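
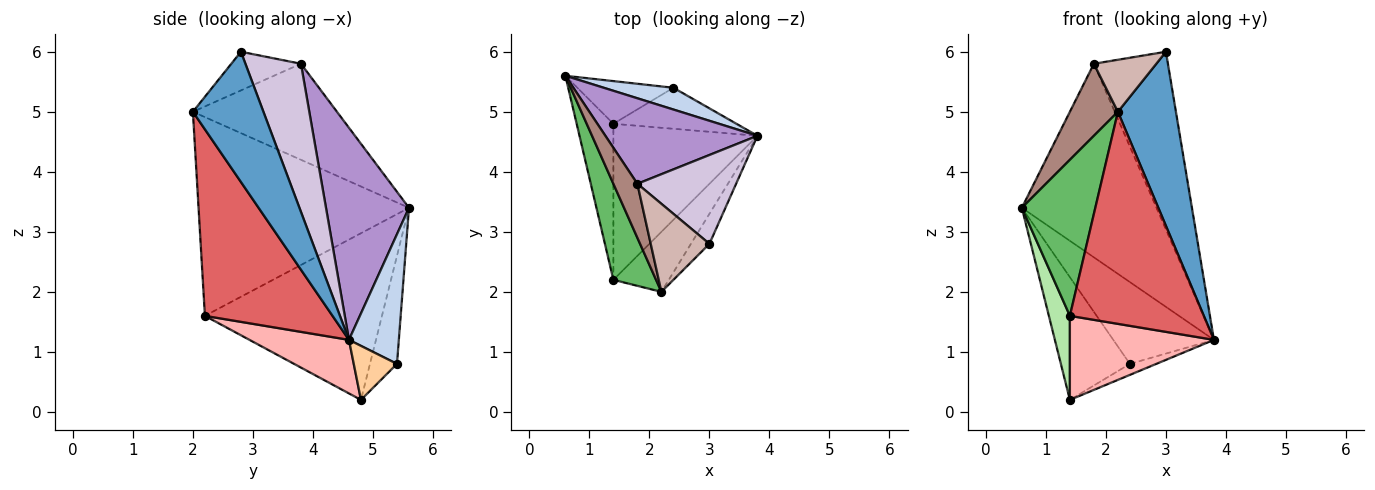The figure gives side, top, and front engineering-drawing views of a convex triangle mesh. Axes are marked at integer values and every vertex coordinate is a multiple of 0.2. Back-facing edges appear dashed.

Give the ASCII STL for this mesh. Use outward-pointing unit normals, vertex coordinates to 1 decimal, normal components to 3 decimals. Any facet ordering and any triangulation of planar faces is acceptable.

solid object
 facet normal 0.768 -0.632 -0.109
  outer loop
   vertex 3.0 2.8 6.0
   vertex 2.2 2.0 5.0
   vertex 3.8 4.6 1.2
  endloop
 endfacet
 facet normal 0.432 0.872 0.232
  outer loop
   vertex 2.4 5.4 0.8
   vertex 0.6 5.6 3.4
   vertex 3.8 4.6 1.2
  endloop
 endfacet
 facet normal -0.347 0.886 -0.308
  outer loop
   vertex 2.4 5.4 0.8
   vertex 1.4 4.8 0.2
   vertex 0.6 5.6 3.4
  endloop
 endfacet
 facet normal 0.390 0.239 -0.889
  outer loop
   vertex 2.4 5.4 0.8
   vertex 3.8 4.6 1.2
   vertex 1.4 4.8 0.2
  endloop
 endfacet
 facet normal -0.925 -0.323 0.199
  outer loop
   vertex 1.4 2.2 1.6
   vertex 2.2 2.0 5.0
   vertex 0.6 5.6 3.4
  endloop
 endfacet
 facet normal -0.970 -0.115 -0.214
  outer loop
   vertex 1.4 2.2 1.6
   vertex 0.6 5.6 3.4
   vertex 1.4 4.8 0.2
  endloop
 endfacet
 facet normal 0.676 -0.709 -0.201
  outer loop
   vertex 1.4 2.2 1.6
   vertex 3.8 4.6 1.2
   vertex 2.2 2.0 5.0
  endloop
 endfacet
 facet normal 0.311 -0.451 -0.837
  outer loop
   vertex 1.4 2.2 1.6
   vertex 1.4 4.8 0.2
   vertex 3.8 4.6 1.2
  endloop
 endfacet
 facet normal 0.491 0.797 0.352
  outer loop
   vertex 1.8 3.8 5.8
   vertex 3.8 4.6 1.2
   vertex 0.6 5.6 3.4
  endloop
 endfacet
 facet normal 0.557 0.743 0.371
  outer loop
   vertex 1.8 3.8 5.8
   vertex 3.0 2.8 6.0
   vertex 3.8 4.6 1.2
  endloop
 endfacet
 facet normal -0.923 -0.308 0.231
  outer loop
   vertex 1.8 3.8 5.8
   vertex 0.6 5.6 3.4
   vertex 2.2 2.0 5.0
  endloop
 endfacet
 facet normal -0.494 -0.442 0.749
  outer loop
   vertex 1.8 3.8 5.8
   vertex 2.2 2.0 5.0
   vertex 3.0 2.8 6.0
  endloop
 endfacet
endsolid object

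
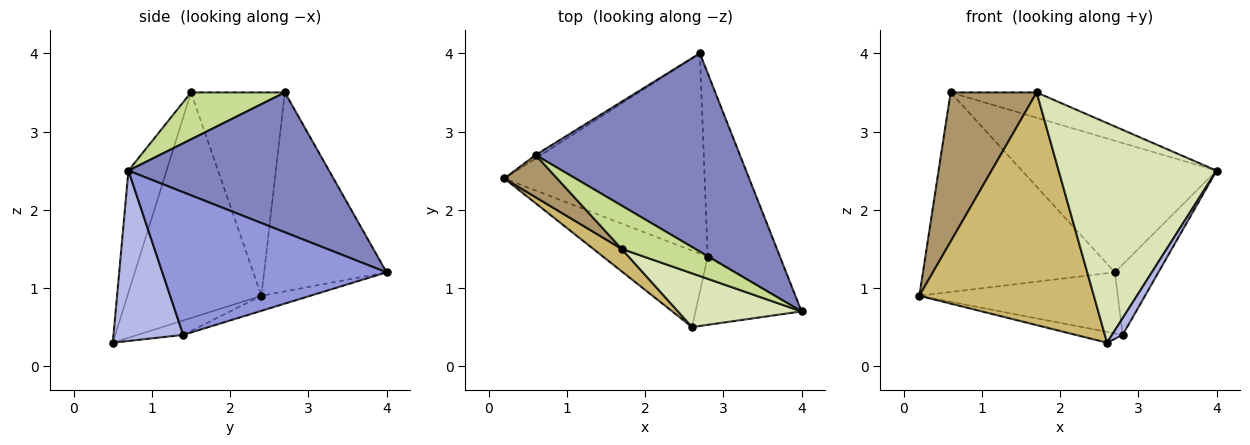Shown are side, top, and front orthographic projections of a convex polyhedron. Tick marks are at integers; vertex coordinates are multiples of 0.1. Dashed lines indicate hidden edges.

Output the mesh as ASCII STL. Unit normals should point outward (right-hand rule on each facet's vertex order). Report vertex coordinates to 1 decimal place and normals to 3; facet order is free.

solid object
 facet normal -0.538 0.843 -0.015
  outer loop
   vertex 0.6 2.7 3.5
   vertex 2.7 4.0 1.2
   vertex 0.2 2.4 0.9
  endloop
 endfacet
 facet normal 0.495 0.480 0.724
  outer loop
   vertex 0.6 2.7 3.5
   vertex 4.0 0.7 2.5
   vertex 2.7 4.0 1.2
  endloop
 endfacet
 facet normal 0.879 0.171 -0.445
  outer loop
   vertex 2.8 1.4 0.4
   vertex 2.7 4.0 1.2
   vertex 4.0 0.7 2.5
  endloop
 endfacet
 facet normal 0.842 -0.129 -0.524
  outer loop
   vertex 2.8 1.4 0.4
   vertex 4.0 0.7 2.5
   vertex 2.6 0.5 0.3
  endloop
 endfacet
 facet normal -0.072 0.291 -0.954
  outer loop
   vertex 2.8 1.4 0.4
   vertex 0.2 2.4 0.9
   vertex 2.7 4.0 1.2
  endloop
 endfacet
 facet normal -0.135 0.139 -0.981
  outer loop
   vertex 2.8 1.4 0.4
   vertex 2.6 0.5 0.3
   vertex 0.2 2.4 0.9
  endloop
 endfacet
 facet normal 0.483 0.442 0.756
  outer loop
   vertex 1.7 1.5 3.5
   vertex 4.0 0.7 2.5
   vertex 0.6 2.7 3.5
  endloop
 endfacet
 facet normal -0.228 -0.946 0.231
  outer loop
   vertex 1.7 1.5 3.5
   vertex 2.6 0.5 0.3
   vertex 4.0 0.7 2.5
  endloop
 endfacet
 facet normal -0.724 -0.664 0.188
  outer loop
   vertex 1.7 1.5 3.5
   vertex 0.6 2.7 3.5
   vertex 0.2 2.4 0.9
  endloop
 endfacet
 facet normal -0.607 -0.791 0.076
  outer loop
   vertex 1.7 1.5 3.5
   vertex 0.2 2.4 0.9
   vertex 2.6 0.5 0.3
  endloop
 endfacet
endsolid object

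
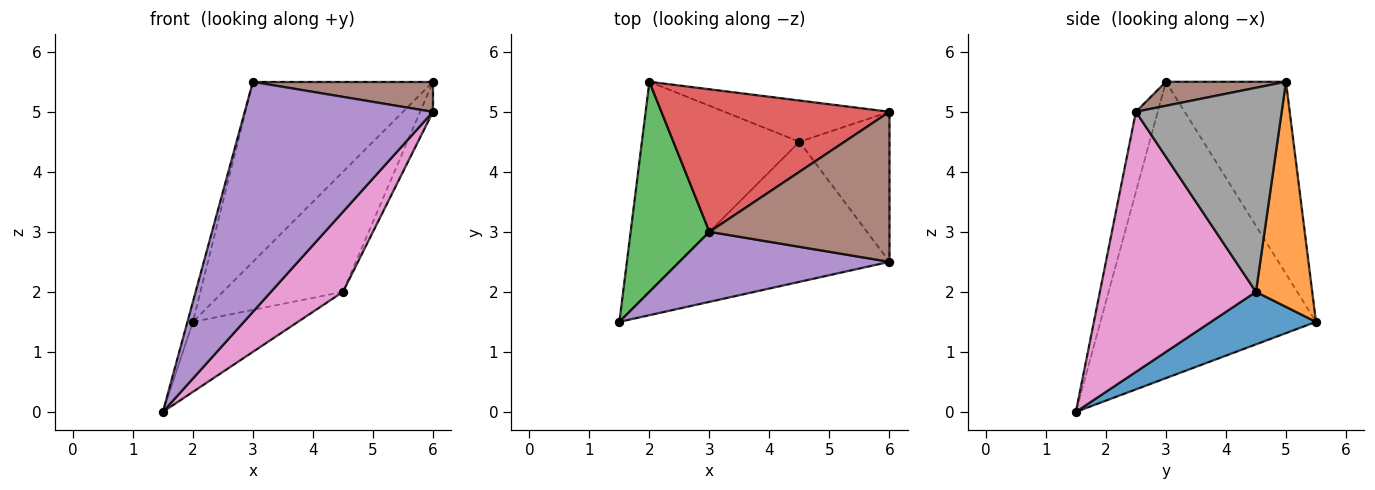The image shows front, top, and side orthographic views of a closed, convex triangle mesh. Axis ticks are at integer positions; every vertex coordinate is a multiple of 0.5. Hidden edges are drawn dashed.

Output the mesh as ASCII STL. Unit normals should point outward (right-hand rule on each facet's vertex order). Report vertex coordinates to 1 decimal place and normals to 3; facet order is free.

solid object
 facet normal 0.302 0.302 -0.905
  outer loop
   vertex 4.5 4.5 2.0
   vertex 1.5 1.5 0.0
   vertex 2.0 5.5 1.5
  endloop
 endfacet
 facet normal 0.405 0.865 -0.297
  outer loop
   vertex 4.5 4.5 2.0
   vertex 2.0 5.5 1.5
   vertex 6.0 5.0 5.5
  endloop
 endfacet
 facet normal -0.966 0.024 0.257
  outer loop
   vertex 3.0 3.0 5.5
   vertex 2.0 5.5 1.5
   vertex 1.5 1.5 0.0
  endloop
 endfacet
 facet normal -0.463 0.695 0.550
  outer loop
   vertex 3.0 3.0 5.5
   vertex 6.0 5.0 5.5
   vertex 2.0 5.5 1.5
  endloop
 endfacet
 facet normal -0.110 -0.951 0.289
  outer loop
   vertex 6.0 2.5 5.0
   vertex 3.0 3.0 5.5
   vertex 1.5 1.5 0.0
  endloop
 endfacet
 facet normal 0.130 -0.194 0.972
  outer loop
   vertex 6.0 2.5 5.0
   vertex 6.0 5.0 5.5
   vertex 3.0 3.0 5.5
  endloop
 endfacet
 facet normal 0.732 -0.338 -0.591
  outer loop
   vertex 6.0 2.5 5.0
   vertex 1.5 1.5 0.0
   vertex 4.5 4.5 2.0
  endloop
 endfacet
 facet normal 0.912 0.080 -0.402
  outer loop
   vertex 6.0 2.5 5.0
   vertex 4.5 4.5 2.0
   vertex 6.0 5.0 5.5
  endloop
 endfacet
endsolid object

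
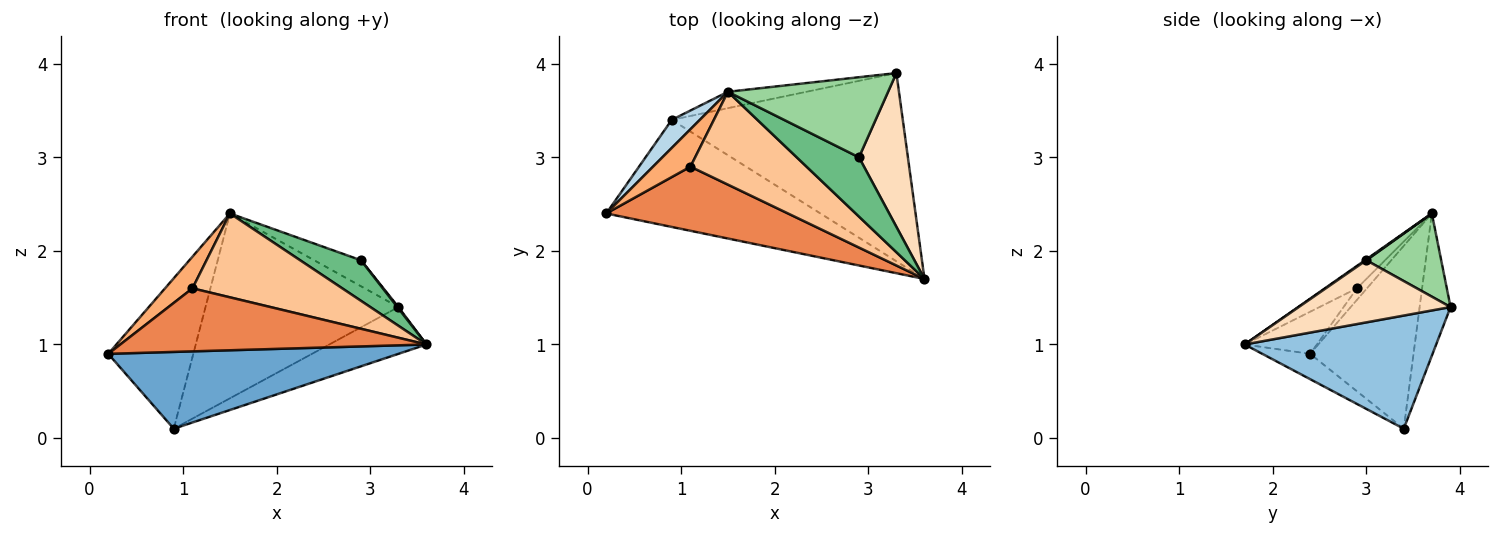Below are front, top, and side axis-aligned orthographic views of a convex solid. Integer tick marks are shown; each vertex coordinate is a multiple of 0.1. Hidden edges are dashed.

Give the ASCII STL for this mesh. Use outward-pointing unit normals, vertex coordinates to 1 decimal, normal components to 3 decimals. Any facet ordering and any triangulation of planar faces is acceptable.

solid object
 facet normal -0.096 -0.580 -0.809
  outer loop
   vertex 0.9 3.4 0.1
   vertex 3.6 1.7 1.0
   vertex 0.2 2.4 0.9
  endloop
 endfacet
 facet normal 0.429 0.218 -0.876
  outer loop
   vertex 0.9 3.4 0.1
   vertex 3.3 3.9 1.4
   vertex 3.6 1.7 1.0
  endloop
 endfacet
 facet normal -0.767 0.631 0.118
  outer loop
   vertex 0.9 3.4 0.1
   vertex 0.2 2.4 0.9
   vertex 1.5 3.7 2.4
  endloop
 endfacet
 facet normal -0.158 0.984 -0.087
  outer loop
   vertex 0.9 3.4 0.1
   vertex 1.5 3.7 2.4
   vertex 3.3 3.9 1.4
  endloop
 endfacet
 facet normal -0.163 -0.692 0.704
  outer loop
   vertex 1.1 2.9 1.6
   vertex 0.2 2.4 0.9
   vertex 3.6 1.7 1.0
  endloop
 endfacet
 facet normal -0.229 -0.629 0.743
  outer loop
   vertex 1.1 2.9 1.6
   vertex 1.5 3.7 2.4
   vertex 0.2 2.4 0.9
  endloop
 endfacet
 facet normal -0.142 -0.663 0.735
  outer loop
   vertex 1.1 2.9 1.6
   vertex 3.6 1.7 1.0
   vertex 1.5 3.7 2.4
  endloop
 endfacet
 facet normal 0.786 -0.005 0.619
  outer loop
   vertex 2.9 3.0 1.9
   vertex 3.6 1.7 1.0
   vertex 3.3 3.9 1.4
  endloop
 endfacet
 facet normal 0.012 -0.565 0.825
  outer loop
   vertex 2.9 3.0 1.9
   vertex 1.5 3.7 2.4
   vertex 3.6 1.7 1.0
  endloop
 endfacet
 facet normal 0.443 0.277 0.853
  outer loop
   vertex 2.9 3.0 1.9
   vertex 3.3 3.9 1.4
   vertex 1.5 3.7 2.4
  endloop
 endfacet
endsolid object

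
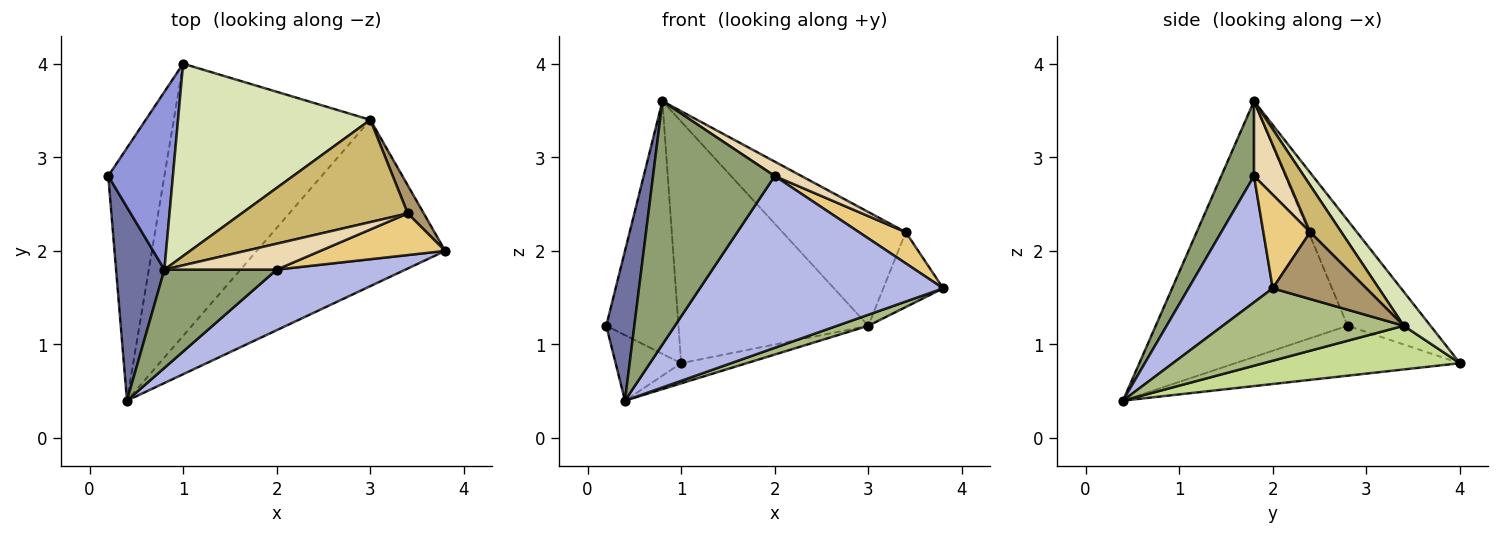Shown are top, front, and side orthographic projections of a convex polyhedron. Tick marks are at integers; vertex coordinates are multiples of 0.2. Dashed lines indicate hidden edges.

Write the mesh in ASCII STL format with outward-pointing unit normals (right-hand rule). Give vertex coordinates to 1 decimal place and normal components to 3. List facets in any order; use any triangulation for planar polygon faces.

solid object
 facet normal -0.973 -0.142 0.184
  outer loop
   vertex 0.8 1.8 3.6
   vertex 0.2 2.8 1.2
   vertex 0.4 0.4 0.4
  endloop
 endfacet
 facet normal -0.652 0.190 -0.734
  outer loop
   vertex 1.0 4.0 0.8
   vertex 0.4 0.4 0.4
   vertex 0.2 2.8 1.2
  endloop
 endfacet
 facet normal -0.685 0.596 0.420
  outer loop
   vertex 1.0 4.0 0.8
   vertex 0.2 2.8 1.2
   vertex 0.8 1.8 3.6
  endloop
 endfacet
 facet normal 0.310 -0.897 0.316
  outer loop
   vertex 2.0 1.8 2.8
   vertex 0.4 0.4 0.4
   vertex 3.8 2.0 1.6
  endloop
 endfacet
 facet normal 0.242 -0.900 0.363
  outer loop
   vertex 2.0 1.8 2.8
   vertex 0.8 1.8 3.6
   vertex 0.4 0.4 0.4
  endloop
 endfacet
 facet normal 0.358 -0.062 -0.932
  outer loop
   vertex 3.0 3.4 1.2
   vertex 3.8 2.0 1.6
   vertex 0.4 0.4 0.4
  endloop
 endfacet
 facet normal 0.216 0.072 -0.974
  outer loop
   vertex 3.0 3.4 1.2
   vertex 0.4 0.4 0.4
   vertex 1.0 4.0 0.8
  endloop
 endfacet
 facet normal 0.110 0.778 0.619
  outer loop
   vertex 3.0 3.4 1.2
   vertex 1.0 4.0 0.8
   vertex 0.8 1.8 3.6
  endloop
 endfacet
 facet normal 0.826 0.528 0.198
  outer loop
   vertex 3.4 2.4 2.2
   vertex 3.8 2.0 1.6
   vertex 3.0 3.4 1.2
  endloop
 endfacet
 facet normal 0.185 0.731 0.657
  outer loop
   vertex 3.4 2.4 2.2
   vertex 3.0 3.4 1.2
   vertex 0.8 1.8 3.6
  endloop
 endfacet
 facet normal 0.514 -0.514 0.686
  outer loop
   vertex 3.4 2.4 2.2
   vertex 2.0 1.8 2.8
   vertex 3.8 2.0 1.6
  endloop
 endfacet
 facet normal 0.504 -0.420 0.755
  outer loop
   vertex 3.4 2.4 2.2
   vertex 0.8 1.8 3.6
   vertex 2.0 1.8 2.8
  endloop
 endfacet
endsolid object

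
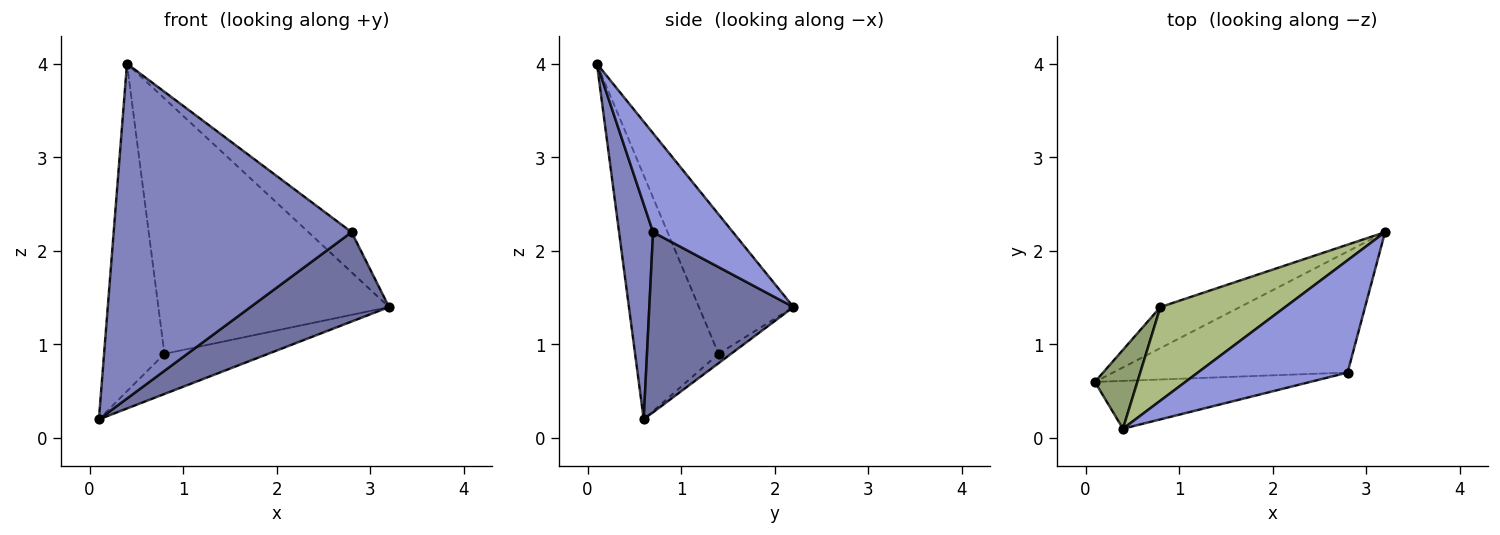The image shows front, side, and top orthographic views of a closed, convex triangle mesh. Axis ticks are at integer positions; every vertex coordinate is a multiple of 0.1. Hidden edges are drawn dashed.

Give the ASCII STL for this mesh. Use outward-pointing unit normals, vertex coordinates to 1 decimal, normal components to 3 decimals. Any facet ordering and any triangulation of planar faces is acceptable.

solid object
 facet normal 0.526 -0.505 -0.684
  outer loop
   vertex 2.8 0.7 2.2
   vertex 0.1 0.6 0.2
   vertex 3.2 2.2 1.4
  endloop
 endfacet
 facet normal 0.140 -0.980 -0.140
  outer loop
   vertex 2.8 0.7 2.2
   vertex 0.4 0.1 4.0
   vertex 0.1 0.6 0.2
  endloop
 endfacet
 facet normal 0.528 0.286 0.800
  outer loop
   vertex 2.8 0.7 2.2
   vertex 3.2 2.2 1.4
   vertex 0.4 0.1 4.0
  endloop
 endfacet
 facet normal -0.084 0.697 -0.712
  outer loop
   vertex 0.8 1.4 0.9
   vertex 3.2 2.2 1.4
   vertex 0.1 0.6 0.2
  endloop
 endfacet
 facet normal -0.803 0.580 0.140
  outer loop
   vertex 0.8 1.4 0.9
   vertex 0.1 0.6 0.2
   vertex 0.4 0.1 4.0
  endloop
 endfacet
 facet normal -0.359 0.876 0.321
  outer loop
   vertex 0.8 1.4 0.9
   vertex 0.4 0.1 4.0
   vertex 3.2 2.2 1.4
  endloop
 endfacet
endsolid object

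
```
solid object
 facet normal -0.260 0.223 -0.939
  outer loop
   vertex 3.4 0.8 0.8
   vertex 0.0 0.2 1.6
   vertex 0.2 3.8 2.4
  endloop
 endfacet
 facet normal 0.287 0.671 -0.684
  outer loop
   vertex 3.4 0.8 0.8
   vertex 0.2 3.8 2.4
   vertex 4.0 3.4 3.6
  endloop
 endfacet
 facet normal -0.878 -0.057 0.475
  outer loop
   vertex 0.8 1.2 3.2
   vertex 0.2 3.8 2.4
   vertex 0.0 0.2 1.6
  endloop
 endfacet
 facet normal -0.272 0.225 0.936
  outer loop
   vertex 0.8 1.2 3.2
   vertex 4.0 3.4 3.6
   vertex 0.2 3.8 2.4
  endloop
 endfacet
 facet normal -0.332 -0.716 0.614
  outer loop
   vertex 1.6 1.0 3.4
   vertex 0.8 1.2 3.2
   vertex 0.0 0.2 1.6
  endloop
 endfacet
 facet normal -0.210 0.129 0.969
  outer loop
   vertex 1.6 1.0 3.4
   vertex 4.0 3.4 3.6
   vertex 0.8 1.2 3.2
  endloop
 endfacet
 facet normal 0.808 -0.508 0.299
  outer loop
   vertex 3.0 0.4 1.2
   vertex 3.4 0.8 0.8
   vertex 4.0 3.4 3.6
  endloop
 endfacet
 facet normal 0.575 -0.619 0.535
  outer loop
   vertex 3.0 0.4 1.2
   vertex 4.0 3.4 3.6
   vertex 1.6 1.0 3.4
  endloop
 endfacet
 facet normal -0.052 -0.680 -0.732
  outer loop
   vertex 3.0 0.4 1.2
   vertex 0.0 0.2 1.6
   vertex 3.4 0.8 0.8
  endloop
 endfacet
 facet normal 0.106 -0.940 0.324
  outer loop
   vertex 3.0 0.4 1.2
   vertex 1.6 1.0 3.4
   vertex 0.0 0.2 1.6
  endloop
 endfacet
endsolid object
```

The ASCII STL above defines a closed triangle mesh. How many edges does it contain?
15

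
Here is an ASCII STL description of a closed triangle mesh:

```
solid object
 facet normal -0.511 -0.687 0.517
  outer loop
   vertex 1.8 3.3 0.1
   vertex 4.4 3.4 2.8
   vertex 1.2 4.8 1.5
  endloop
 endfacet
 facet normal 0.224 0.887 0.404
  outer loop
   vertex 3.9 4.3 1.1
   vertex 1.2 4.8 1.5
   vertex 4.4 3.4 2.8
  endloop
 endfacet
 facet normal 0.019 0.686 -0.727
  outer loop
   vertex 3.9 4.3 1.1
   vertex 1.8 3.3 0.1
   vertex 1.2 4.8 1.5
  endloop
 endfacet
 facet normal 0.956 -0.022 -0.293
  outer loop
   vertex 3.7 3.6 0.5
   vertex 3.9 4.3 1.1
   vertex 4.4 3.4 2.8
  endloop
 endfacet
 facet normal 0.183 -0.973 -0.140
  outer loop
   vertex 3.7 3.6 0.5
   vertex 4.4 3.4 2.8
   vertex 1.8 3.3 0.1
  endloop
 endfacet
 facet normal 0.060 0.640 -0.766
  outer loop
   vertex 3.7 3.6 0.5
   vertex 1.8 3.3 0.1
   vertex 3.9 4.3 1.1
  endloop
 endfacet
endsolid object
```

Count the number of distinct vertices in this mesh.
5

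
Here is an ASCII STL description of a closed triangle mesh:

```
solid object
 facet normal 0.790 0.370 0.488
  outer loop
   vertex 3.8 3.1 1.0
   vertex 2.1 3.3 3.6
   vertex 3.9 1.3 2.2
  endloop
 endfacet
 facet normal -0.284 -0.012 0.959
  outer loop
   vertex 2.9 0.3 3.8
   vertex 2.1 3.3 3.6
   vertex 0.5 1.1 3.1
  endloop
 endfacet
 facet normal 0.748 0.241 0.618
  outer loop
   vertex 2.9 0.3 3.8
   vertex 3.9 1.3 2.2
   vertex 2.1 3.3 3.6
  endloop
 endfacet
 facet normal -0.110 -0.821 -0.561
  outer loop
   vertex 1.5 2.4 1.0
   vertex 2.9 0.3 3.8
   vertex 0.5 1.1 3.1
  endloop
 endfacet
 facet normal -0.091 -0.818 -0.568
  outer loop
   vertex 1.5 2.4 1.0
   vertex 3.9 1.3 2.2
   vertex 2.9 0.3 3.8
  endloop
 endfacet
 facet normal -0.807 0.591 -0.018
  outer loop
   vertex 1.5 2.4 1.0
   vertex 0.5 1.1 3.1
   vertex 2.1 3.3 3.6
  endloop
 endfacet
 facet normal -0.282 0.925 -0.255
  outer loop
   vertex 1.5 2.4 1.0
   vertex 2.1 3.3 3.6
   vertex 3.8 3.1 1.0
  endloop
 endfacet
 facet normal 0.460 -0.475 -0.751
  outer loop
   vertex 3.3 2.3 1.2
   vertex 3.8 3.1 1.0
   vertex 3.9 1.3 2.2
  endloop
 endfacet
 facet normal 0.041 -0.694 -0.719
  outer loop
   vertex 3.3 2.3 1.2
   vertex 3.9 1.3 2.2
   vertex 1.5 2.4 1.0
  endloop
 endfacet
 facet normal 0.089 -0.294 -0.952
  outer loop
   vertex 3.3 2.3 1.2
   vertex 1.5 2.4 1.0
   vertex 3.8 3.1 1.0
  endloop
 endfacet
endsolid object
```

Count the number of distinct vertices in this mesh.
7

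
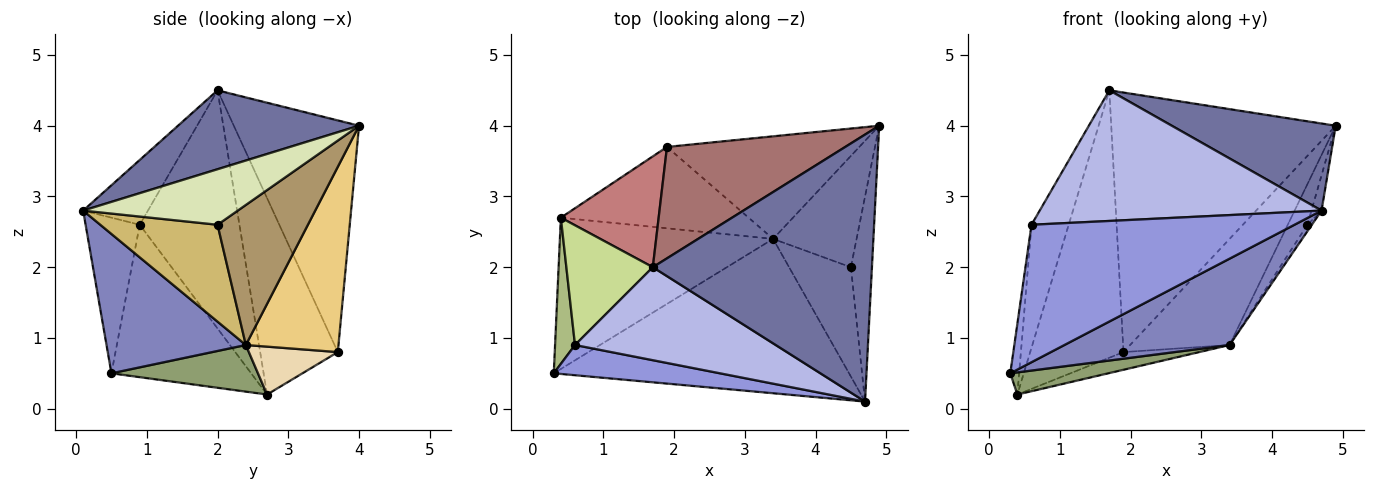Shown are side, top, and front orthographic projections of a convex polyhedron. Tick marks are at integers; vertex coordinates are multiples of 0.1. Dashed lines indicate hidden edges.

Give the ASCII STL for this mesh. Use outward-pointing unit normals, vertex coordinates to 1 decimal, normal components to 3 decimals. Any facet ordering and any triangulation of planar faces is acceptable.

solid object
 facet normal 0.324 -0.293 0.899
  outer loop
   vertex 1.7 2.0 4.5
   vertex 4.7 0.1 2.8
   vertex 4.9 4.0 4.0
  endloop
 endfacet
 facet normal 0.381 -0.451 -0.807
  outer loop
   vertex 3.4 2.4 0.9
   vertex 4.7 0.1 2.8
   vertex 0.3 0.5 0.5
  endloop
 endfacet
 facet normal -0.197 -0.958 0.211
  outer loop
   vertex 0.6 0.9 2.6
   vertex 0.3 0.5 0.5
   vertex 4.7 0.1 2.8
  endloop
 endfacet
 facet normal -0.184 -0.801 0.570
  outer loop
   vertex 0.6 0.9 2.6
   vertex 4.7 0.1 2.8
   vertex 1.7 2.0 4.5
  endloop
 endfacet
 facet normal 0.212 -0.141 -0.967
  outer loop
   vertex 0.4 2.7 0.2
   vertex 3.4 2.4 0.9
   vertex 0.3 0.5 0.5
  endloop
 endfacet
 facet normal -0.990 0.063 0.129
  outer loop
   vertex 0.4 2.7 0.2
   vertex 0.3 0.5 0.5
   vertex 0.6 0.9 2.6
  endloop
 endfacet
 facet normal -0.887 0.331 0.322
  outer loop
   vertex 0.4 2.7 0.2
   vertex 0.6 0.9 2.6
   vertex 1.7 2.0 4.5
  endloop
 endfacet
 facet normal 0.933 0.061 -0.354
  outer loop
   vertex 4.5 2.0 2.6
   vertex 4.9 4.0 4.0
   vertex 4.7 0.1 2.8
  endloop
 endfacet
 facet normal 0.844 0.183 -0.503
  outer loop
   vertex 4.5 2.0 2.6
   vertex 3.4 2.4 0.9
   vertex 4.9 4.0 4.0
  endloop
 endfacet
 facet normal 0.843 0.032 -0.538
  outer loop
   vertex 4.5 2.0 2.6
   vertex 4.7 0.1 2.8
   vertex 3.4 2.4 0.9
  endloop
 endfacet
 facet normal 0.556 0.597 -0.578
  outer loop
   vertex 1.9 3.7 0.8
   vertex 4.9 4.0 4.0
   vertex 3.4 2.4 0.9
  endloop
 endfacet
 facet normal 0.242 0.206 -0.948
  outer loop
   vertex 1.9 3.7 0.8
   vertex 3.4 2.4 0.9
   vertex 0.4 2.7 0.2
  endloop
 endfacet
 facet normal -0.456 0.818 0.351
  outer loop
   vertex 1.9 3.7 0.8
   vertex 1.7 2.0 4.5
   vertex 4.9 4.0 4.0
  endloop
 endfacet
 facet normal -0.610 0.732 0.304
  outer loop
   vertex 1.9 3.7 0.8
   vertex 0.4 2.7 0.2
   vertex 1.7 2.0 4.5
  endloop
 endfacet
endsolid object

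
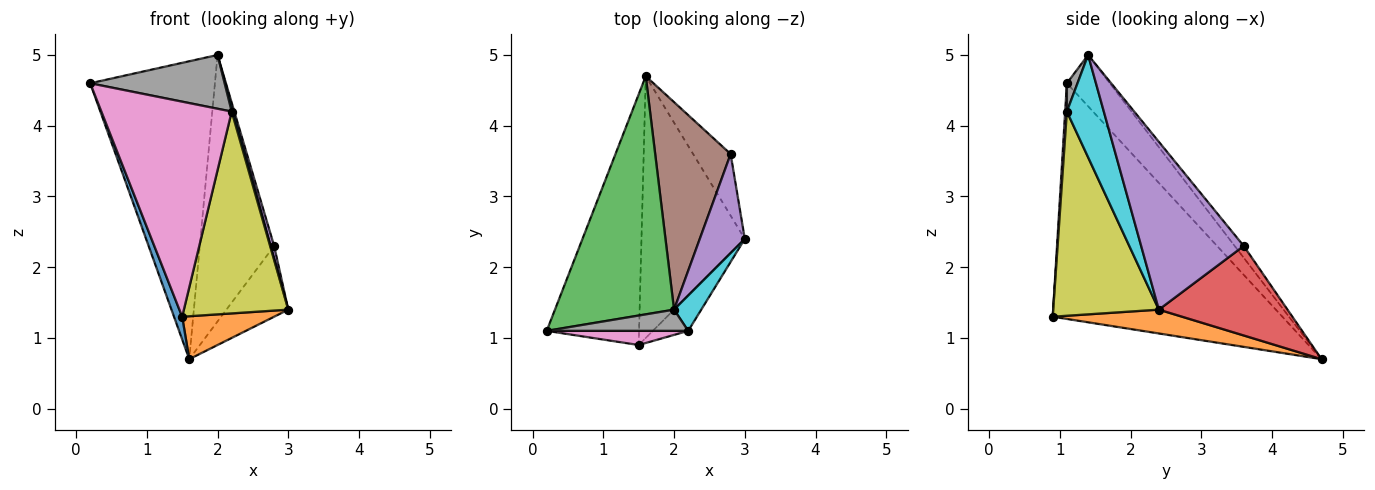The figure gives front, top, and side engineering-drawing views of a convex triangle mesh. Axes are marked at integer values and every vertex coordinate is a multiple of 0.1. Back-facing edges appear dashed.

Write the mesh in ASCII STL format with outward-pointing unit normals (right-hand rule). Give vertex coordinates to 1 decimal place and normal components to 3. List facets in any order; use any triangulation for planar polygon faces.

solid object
 facet normal -0.931 -0.033 -0.365
  outer loop
   vertex 1.5 0.9 1.3
   vertex 0.2 1.1 4.6
   vertex 1.6 4.7 0.7
  endloop
 endfacet
 facet normal 0.222 -0.158 -0.962
  outer loop
   vertex 1.5 0.9 1.3
   vertex 1.6 4.7 0.7
   vertex 3.0 2.4 1.4
  endloop
 endfacet
 facet normal -0.260 0.754 0.603
  outer loop
   vertex 2.0 1.4 5.0
   vertex 1.6 4.7 0.7
   vertex 0.2 1.1 4.6
  endloop
 endfacet
 facet normal 0.843 0.406 -0.353
  outer loop
   vertex 2.8 3.6 2.3
   vertex 3.0 2.4 1.4
   vertex 1.6 4.7 0.7
  endloop
 endfacet
 facet normal 0.965 -0.033 0.259
  outer loop
   vertex 2.8 3.6 2.3
   vertex 2.0 1.4 5.0
   vertex 3.0 2.4 1.4
  endloop
 endfacet
 facet normal -0.096 0.785 0.612
  outer loop
   vertex 2.8 3.6 2.3
   vertex 1.6 4.7 0.7
   vertex 2.0 1.4 5.0
  endloop
 endfacet
 facet normal 0.013 -0.998 0.066
  outer loop
   vertex 2.2 1.1 4.2
   vertex 0.2 1.1 4.6
   vertex 1.5 0.9 1.3
  endloop
 endfacet
 facet normal 0.073 -0.928 0.366
  outer loop
   vertex 2.2 1.1 4.2
   vertex 2.0 1.4 5.0
   vertex 0.2 1.1 4.6
  endloop
 endfacet
 facet normal 0.706 -0.698 -0.122
  outer loop
   vertex 2.2 1.1 4.2
   vertex 1.5 0.9 1.3
   vertex 3.0 2.4 1.4
  endloop
 endfacet
 facet normal 0.966 -0.041 0.257
  outer loop
   vertex 2.2 1.1 4.2
   vertex 3.0 2.4 1.4
   vertex 2.0 1.4 5.0
  endloop
 endfacet
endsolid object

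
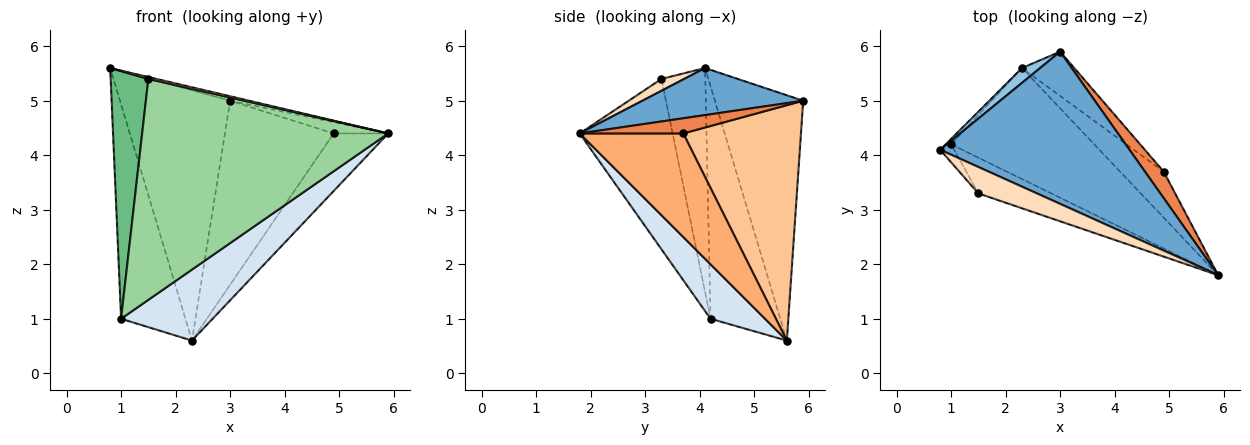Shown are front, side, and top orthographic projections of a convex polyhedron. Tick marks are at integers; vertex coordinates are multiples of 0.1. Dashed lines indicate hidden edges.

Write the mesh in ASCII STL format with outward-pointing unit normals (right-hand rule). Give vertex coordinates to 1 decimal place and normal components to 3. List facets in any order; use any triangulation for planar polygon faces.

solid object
 facet normal 0.241 0.029 0.970
  outer loop
   vertex 3.0 5.9 5.0
   vertex 0.8 4.1 5.6
   vertex 5.9 1.8 4.4
  endloop
 endfacet
 facet normal -0.625 0.779 0.046
  outer loop
   vertex 2.3 5.6 0.6
   vertex 0.8 4.1 5.6
   vertex 3.0 5.9 5.0
  endloop
 endfacet
 facet normal -0.735 0.678 -0.017
  outer loop
   vertex 1.0 4.2 1.0
   vertex 0.8 4.1 5.6
   vertex 2.3 5.6 0.6
  endloop
 endfacet
 facet normal 0.305 -0.513 -0.802
  outer loop
   vertex 1.0 4.2 1.0
   vertex 2.3 5.6 0.6
   vertex 5.9 1.8 4.4
  endloop
 endfacet
 facet normal 0.597 0.314 0.738
  outer loop
   vertex 4.9 3.7 4.4
   vertex 3.0 5.9 5.0
   vertex 5.9 1.8 4.4
  endloop
 endfacet
 facet normal 0.829 0.436 -0.349
  outer loop
   vertex 4.9 3.7 4.4
   vertex 5.9 1.8 4.4
   vertex 2.3 5.6 0.6
  endloop
 endfacet
 facet normal 0.725 0.670 -0.161
  outer loop
   vertex 4.9 3.7 4.4
   vertex 2.3 5.6 0.6
   vertex 3.0 5.9 5.0
  endloop
 endfacet
 facet normal 0.198 -0.071 0.978
  outer loop
   vertex 1.5 3.3 5.4
   vertex 5.9 1.8 4.4
   vertex 0.8 4.1 5.6
  endloop
 endfacet
 facet normal -0.758 -0.651 -0.047
  outer loop
   vertex 1.5 3.3 5.4
   vertex 0.8 4.1 5.6
   vertex 1.0 4.2 1.0
  endloop
 endfacet
 facet normal -0.349 -0.925 -0.150
  outer loop
   vertex 1.5 3.3 5.4
   vertex 1.0 4.2 1.0
   vertex 5.9 1.8 4.4
  endloop
 endfacet
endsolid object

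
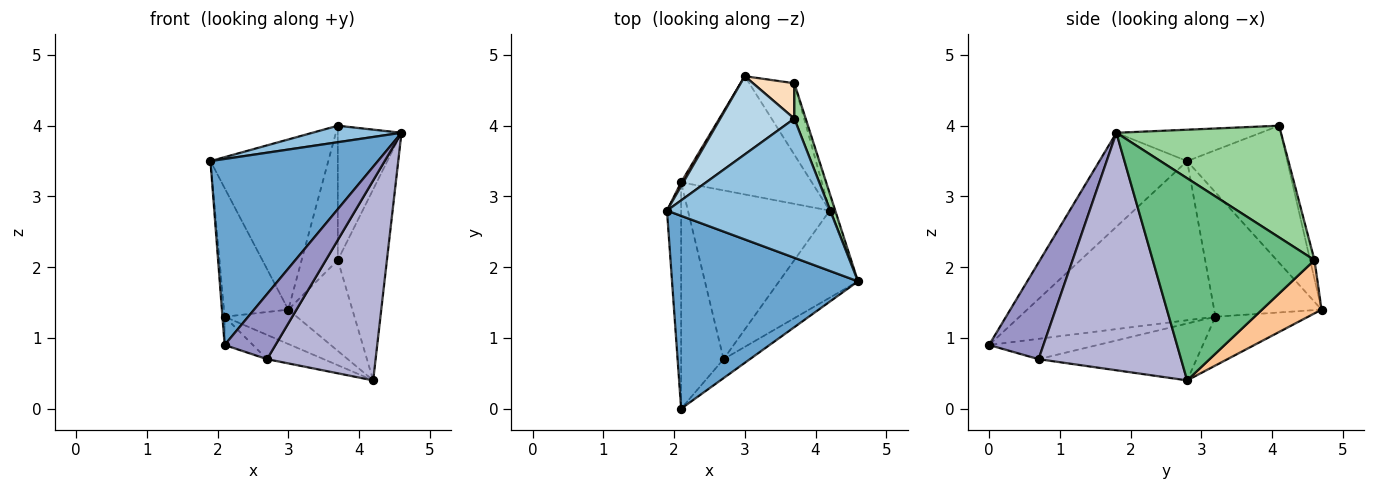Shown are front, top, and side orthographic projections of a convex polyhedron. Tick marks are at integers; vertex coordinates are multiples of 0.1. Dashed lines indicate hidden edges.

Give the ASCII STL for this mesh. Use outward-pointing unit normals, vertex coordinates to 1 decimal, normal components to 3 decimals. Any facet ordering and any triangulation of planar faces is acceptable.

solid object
 facet normal -0.342 -0.652 0.676
  outer loop
   vertex 2.1 0.0 0.9
   vertex 4.6 1.8 3.9
   vertex 1.9 2.8 3.5
  endloop
 endfacet
 facet normal -0.187 -0.116 0.975
  outer loop
   vertex 3.7 4.1 4.0
   vertex 1.9 2.8 3.5
   vertex 4.6 1.8 3.9
  endloop
 endfacet
 facet normal -0.611 0.719 0.331
  outer loop
   vertex 3.7 4.1 4.0
   vertex 3.0 4.7 1.4
   vertex 1.9 2.8 3.5
  endloop
 endfacet
 facet normal -0.996 0.011 -0.089
  outer loop
   vertex 2.1 3.2 1.3
   vertex 2.1 0.0 0.9
   vertex 1.9 2.8 3.5
  endloop
 endfacet
 facet normal -0.858 0.514 0.015
  outer loop
   vertex 2.1 3.2 1.3
   vertex 1.9 2.8 3.5
   vertex 3.0 4.7 1.4
  endloop
 endfacet
 facet normal -0.337 0.263 -0.904
  outer loop
   vertex 2.1 3.2 1.3
   vertex 3.0 4.7 1.4
   vertex 4.2 2.8 0.4
  endloop
 endfacet
 facet normal 0.590 0.635 -0.499
  outer loop
   vertex 3.7 4.6 2.1
   vertex 4.2 2.8 0.4
   vertex 3.0 4.7 1.4
  endloop
 endfacet
 facet normal -0.116 0.961 0.253
  outer loop
   vertex 3.7 4.6 2.1
   vertex 3.0 4.7 1.4
   vertex 3.7 4.1 4.0
  endloop
 endfacet
 facet normal 0.957 0.291 -0.026
  outer loop
   vertex 3.7 4.6 2.1
   vertex 4.6 1.8 3.9
   vertex 4.2 2.8 0.4
  endloop
 endfacet
 facet normal 0.928 0.359 0.095
  outer loop
   vertex 3.7 4.6 2.1
   vertex 3.7 4.1 4.0
   vertex 4.6 1.8 3.9
  endloop
 endfacet
 facet normal -0.429 0.112 -0.896
  outer loop
   vertex 2.7 0.7 0.7
   vertex 2.1 0.0 0.9
   vertex 2.1 3.2 1.3
  endloop
 endfacet
 facet normal -0.369 0.132 -0.920
  outer loop
   vertex 2.7 0.7 0.7
   vertex 2.1 3.2 1.3
   vertex 4.2 2.8 0.4
  endloop
 endfacet
 facet normal 0.716 -0.670 -0.195
  outer loop
   vertex 2.7 0.7 0.7
   vertex 4.6 1.8 3.9
   vertex 2.1 0.0 0.9
  endloop
 endfacet
 facet normal 0.769 -0.586 -0.255
  outer loop
   vertex 2.7 0.7 0.7
   vertex 4.2 2.8 0.4
   vertex 4.6 1.8 3.9
  endloop
 endfacet
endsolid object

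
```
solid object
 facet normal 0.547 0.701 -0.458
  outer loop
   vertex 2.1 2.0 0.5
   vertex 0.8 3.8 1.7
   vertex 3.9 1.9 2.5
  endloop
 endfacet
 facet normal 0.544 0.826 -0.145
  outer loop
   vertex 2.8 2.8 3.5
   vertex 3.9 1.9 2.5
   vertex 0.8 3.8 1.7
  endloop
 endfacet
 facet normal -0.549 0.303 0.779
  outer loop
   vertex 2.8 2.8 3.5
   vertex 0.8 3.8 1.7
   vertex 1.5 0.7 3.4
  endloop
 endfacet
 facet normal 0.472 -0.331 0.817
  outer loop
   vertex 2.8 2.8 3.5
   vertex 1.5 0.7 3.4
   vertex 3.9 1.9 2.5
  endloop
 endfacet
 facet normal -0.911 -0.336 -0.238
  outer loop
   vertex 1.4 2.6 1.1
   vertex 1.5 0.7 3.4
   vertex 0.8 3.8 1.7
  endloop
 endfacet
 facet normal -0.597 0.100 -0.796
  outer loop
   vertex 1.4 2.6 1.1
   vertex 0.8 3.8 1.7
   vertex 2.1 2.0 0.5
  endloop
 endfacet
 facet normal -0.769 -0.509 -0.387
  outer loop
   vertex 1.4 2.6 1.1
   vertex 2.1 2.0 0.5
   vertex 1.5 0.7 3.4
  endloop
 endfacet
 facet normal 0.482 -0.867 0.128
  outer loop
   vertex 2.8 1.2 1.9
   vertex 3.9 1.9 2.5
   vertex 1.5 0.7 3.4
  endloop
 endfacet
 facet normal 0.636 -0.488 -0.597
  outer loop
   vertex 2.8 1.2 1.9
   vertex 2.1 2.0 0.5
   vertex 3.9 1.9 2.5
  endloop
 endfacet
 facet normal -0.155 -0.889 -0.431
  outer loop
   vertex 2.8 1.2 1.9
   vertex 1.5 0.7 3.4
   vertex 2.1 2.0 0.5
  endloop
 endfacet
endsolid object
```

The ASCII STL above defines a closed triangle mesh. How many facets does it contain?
10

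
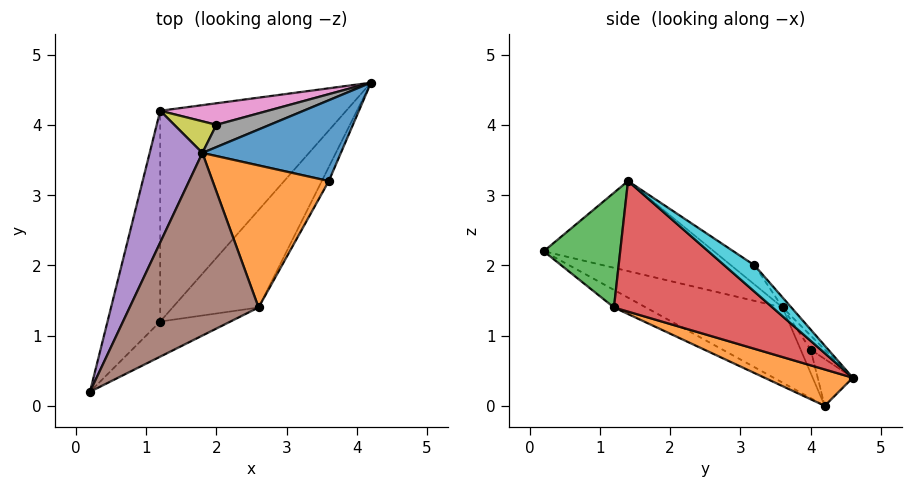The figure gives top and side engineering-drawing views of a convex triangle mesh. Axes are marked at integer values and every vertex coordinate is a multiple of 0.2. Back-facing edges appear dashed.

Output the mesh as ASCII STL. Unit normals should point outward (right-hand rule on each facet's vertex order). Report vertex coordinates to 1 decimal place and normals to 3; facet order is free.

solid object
 facet normal -0.289 -0.405 -0.867
  outer loop
   vertex 1.2 1.2 1.4
   vertex 0.2 0.2 2.2
   vertex 1.2 4.2 0.0
  endloop
 endfacet
 facet normal 0.174 -0.416 -0.892
  outer loop
   vertex 1.2 1.2 1.4
   vertex 1.2 4.2 0.0
   vertex 4.2 4.6 0.4
  endloop
 endfacet
 facet normal 0.527 -0.786 -0.323
  outer loop
   vertex 1.2 1.2 1.4
   vertex 2.6 1.4 3.2
   vertex 0.2 0.2 2.2
  endloop
 endfacet
 facet normal 0.621 -0.668 -0.409
  outer loop
   vertex 1.2 1.2 1.4
   vertex 4.2 4.6 0.4
   vertex 2.6 1.4 3.2
  endloop
 endfacet
 facet normal -0.726 0.462 0.509
  outer loop
   vertex 1.8 3.6 1.4
   vertex 1.2 4.2 0.0
   vertex 0.2 0.2 2.2
  endloop
 endfacet
 facet normal -0.520 0.420 0.744
  outer loop
   vertex 1.8 3.6 1.4
   vertex 0.2 0.2 2.2
   vertex 2.6 1.4 3.2
  endloop
 endfacet
 facet normal -0.173 0.901 0.398
  outer loop
   vertex 2.0 4.0 0.8
   vertex 4.2 4.6 0.4
   vertex 1.2 4.2 0.0
  endloop
 endfacet
 facet normal -0.136 0.845 0.518
  outer loop
   vertex 2.0 4.0 0.8
   vertex 1.8 3.6 1.4
   vertex 4.2 4.6 0.4
  endloop
 endfacet
 facet normal -0.263 0.841 0.473
  outer loop
   vertex 2.0 4.0 0.8
   vertex 1.2 4.2 0.0
   vertex 1.8 3.6 1.4
  endloop
 endfacet
 facet normal 0.788 -0.578 -0.210
  outer loop
   vertex 3.6 3.2 2.0
   vertex 2.6 1.4 3.2
   vertex 4.2 4.6 0.4
  endloop
 endfacet
 facet normal -0.047 0.760 0.648
  outer loop
   vertex 3.6 3.2 2.0
   vertex 4.2 4.6 0.4
   vertex 1.8 3.6 1.4
  endloop
 endfacet
 facet normal -0.130 0.599 0.790
  outer loop
   vertex 3.6 3.2 2.0
   vertex 1.8 3.6 1.4
   vertex 2.6 1.4 3.2
  endloop
 endfacet
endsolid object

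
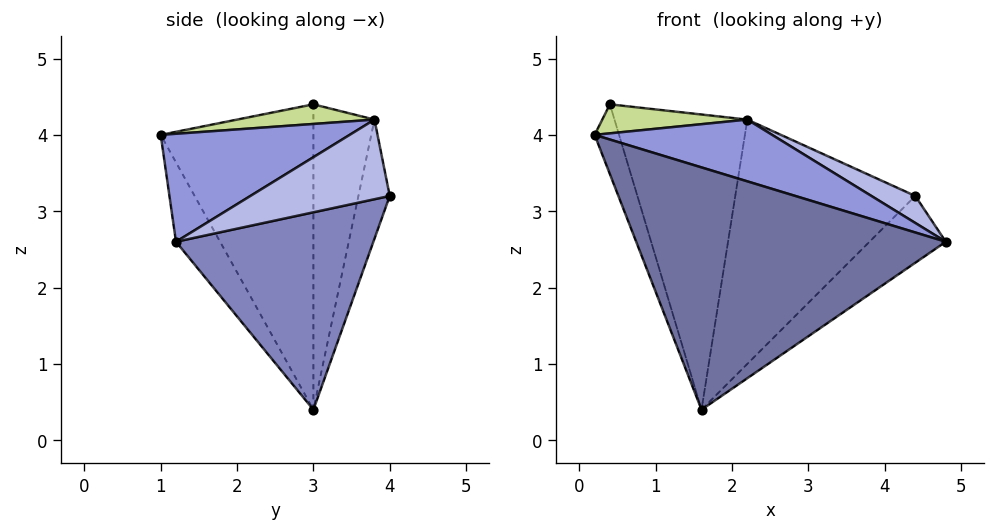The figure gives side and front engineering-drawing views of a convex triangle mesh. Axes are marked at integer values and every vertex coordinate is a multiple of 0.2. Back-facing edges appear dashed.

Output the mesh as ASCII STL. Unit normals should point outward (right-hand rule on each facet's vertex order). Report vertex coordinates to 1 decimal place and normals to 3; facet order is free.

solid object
 facet normal -0.121 -0.847 -0.518
  outer loop
   vertex 1.6 3.0 0.4
   vertex 4.8 1.2 2.6
   vertex 0.2 1.0 4.0
  endloop
 endfacet
 facet normal 0.640 0.247 -0.728
  outer loop
   vertex 1.6 3.0 0.4
   vertex 4.4 4.0 3.2
   vertex 4.8 1.2 2.6
  endloop
 endfacet
 facet normal 0.291 -0.273 0.917
  outer loop
   vertex 2.2 3.8 4.2
   vertex 0.2 1.0 4.0
   vertex 4.8 1.2 2.6
  endloop
 endfacet
 facet normal 0.420 -0.132 0.898
  outer loop
   vertex 2.2 3.8 4.2
   vertex 4.8 1.2 2.6
   vertex 4.4 4.0 3.2
  endloop
 endfacet
 facet normal -0.169 0.970 -0.177
  outer loop
   vertex 2.2 3.8 4.2
   vertex 4.4 4.0 3.2
   vertex 1.6 3.0 0.4
  endloop
 endfacet
 facet normal -0.947 0.151 -0.284
  outer loop
   vertex 0.4 3.0 4.4
   vertex 1.6 3.0 0.4
   vertex 0.2 1.0 4.0
  endloop
 endfacet
 facet normal 0.200 -0.211 0.957
  outer loop
   vertex 0.4 3.0 4.4
   vertex 0.2 1.0 4.0
   vertex 2.2 3.8 4.2
  endloop
 endfacet
 facet normal -0.414 0.902 -0.124
  outer loop
   vertex 0.4 3.0 4.4
   vertex 2.2 3.8 4.2
   vertex 1.6 3.0 0.4
  endloop
 endfacet
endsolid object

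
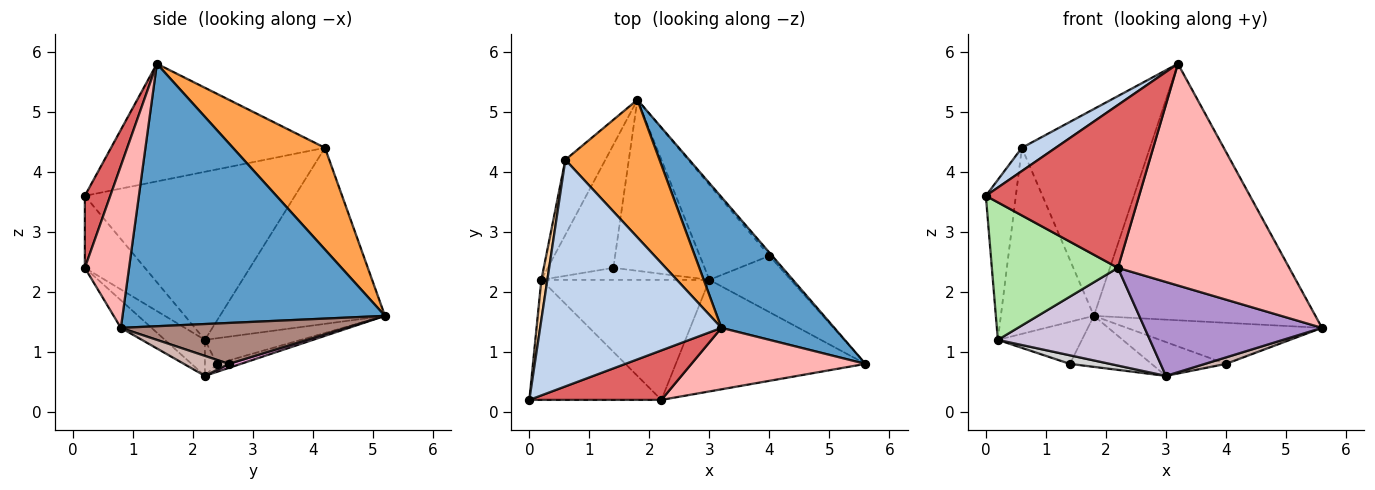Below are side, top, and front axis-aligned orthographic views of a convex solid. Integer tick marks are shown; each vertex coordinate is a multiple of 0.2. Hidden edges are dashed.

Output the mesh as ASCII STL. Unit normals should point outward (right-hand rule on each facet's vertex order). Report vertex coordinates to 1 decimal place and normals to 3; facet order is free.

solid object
 facet normal 0.726 0.613 0.312
  outer loop
   vertex 3.2 1.4 5.8
   vertex 5.6 0.8 1.4
   vertex 1.8 5.2 1.6
  endloop
 endfacet
 facet normal -0.542 -0.086 0.836
  outer loop
   vertex 0.6 4.2 4.4
   vertex 0.0 0.2 3.6
   vertex 3.2 1.4 5.8
  endloop
 endfacet
 facet normal 0.514 0.714 0.475
  outer loop
   vertex 0.6 4.2 4.4
   vertex 3.2 1.4 5.8
   vertex 1.8 5.2 1.6
  endloop
 endfacet
 facet normal -0.989 0.141 0.035
  outer loop
   vertex 0.2 2.2 1.2
   vertex 0.0 0.2 3.6
   vertex 0.6 4.2 4.4
  endloop
 endfacet
 facet normal -0.855 0.482 -0.194
  outer loop
   vertex 0.2 2.2 1.2
   vertex 0.6 4.2 4.4
   vertex 1.8 5.2 1.6
  endloop
 endfacet
 facet normal -0.338 -0.709 -0.619
  outer loop
   vertex 2.2 0.2 2.4
   vertex 0.0 0.2 3.6
   vertex 0.2 2.2 1.2
  endloop
 endfacet
 facet normal 0.157 -0.945 0.287
  outer loop
   vertex 2.2 0.2 2.4
   vertex 3.2 1.4 5.8
   vertex 0.0 0.2 3.6
  endloop
 endfacet
 facet normal 0.241 -0.935 0.259
  outer loop
   vertex 2.2 0.2 2.4
   vertex 5.6 0.8 1.4
   vertex 3.2 1.4 5.8
  endloop
 endfacet
 facet normal -0.111 -0.640 -0.760
  outer loop
   vertex 3.0 2.2 0.6
   vertex 5.6 0.8 1.4
   vertex 2.2 0.2 2.4
  endloop
 endfacet
 facet normal -0.164 -0.623 -0.765
  outer loop
   vertex 3.0 2.2 0.6
   vertex 2.2 0.2 2.4
   vertex 0.2 2.2 1.2
  endloop
 endfacet
 facet normal 0.755 0.654 -0.050
  outer loop
   vertex 4.0 2.6 0.8
   vertex 1.8 5.2 1.6
   vertex 5.6 0.8 1.4
  endloop
 endfacet
 facet normal 0.237 -0.111 -0.965
  outer loop
   vertex 4.0 2.6 0.8
   vertex 5.6 0.8 1.4
   vertex 3.0 2.2 0.6
  endloop
 endfacet
 facet normal 0.054 0.335 -0.941
  outer loop
   vertex 4.0 2.6 0.8
   vertex 3.0 2.2 0.6
   vertex 1.8 5.2 1.6
  endloop
 endfacet
 facet normal -0.346 0.303 -0.888
  outer loop
   vertex 1.4 2.4 0.8
   vertex 0.2 2.2 1.2
   vertex 1.8 5.2 1.6
  endloop
 endfacet
 facet normal -0.084 0.285 -0.955
  outer loop
   vertex 1.4 2.4 0.8
   vertex 1.8 5.2 1.6
   vertex 3.0 2.2 0.6
  endloop
 endfacet
 facet normal -0.172 -0.573 -0.802
  outer loop
   vertex 1.4 2.4 0.8
   vertex 3.0 2.2 0.6
   vertex 0.2 2.2 1.2
  endloop
 endfacet
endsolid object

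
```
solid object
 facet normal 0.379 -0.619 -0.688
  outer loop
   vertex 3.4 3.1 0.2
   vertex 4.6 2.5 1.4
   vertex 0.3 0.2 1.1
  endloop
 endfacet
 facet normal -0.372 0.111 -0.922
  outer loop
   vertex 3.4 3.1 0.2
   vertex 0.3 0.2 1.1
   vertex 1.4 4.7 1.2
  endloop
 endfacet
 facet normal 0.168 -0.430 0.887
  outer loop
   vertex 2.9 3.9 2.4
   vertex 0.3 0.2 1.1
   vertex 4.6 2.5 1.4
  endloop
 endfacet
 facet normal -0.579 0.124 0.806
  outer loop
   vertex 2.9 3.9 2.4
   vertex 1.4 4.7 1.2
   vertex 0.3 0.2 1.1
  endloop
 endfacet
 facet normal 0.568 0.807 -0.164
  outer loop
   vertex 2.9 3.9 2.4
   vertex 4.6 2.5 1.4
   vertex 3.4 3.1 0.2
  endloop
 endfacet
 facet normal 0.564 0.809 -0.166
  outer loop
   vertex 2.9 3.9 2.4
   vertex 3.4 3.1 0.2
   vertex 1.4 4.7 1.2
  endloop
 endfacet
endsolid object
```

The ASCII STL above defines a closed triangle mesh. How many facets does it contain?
6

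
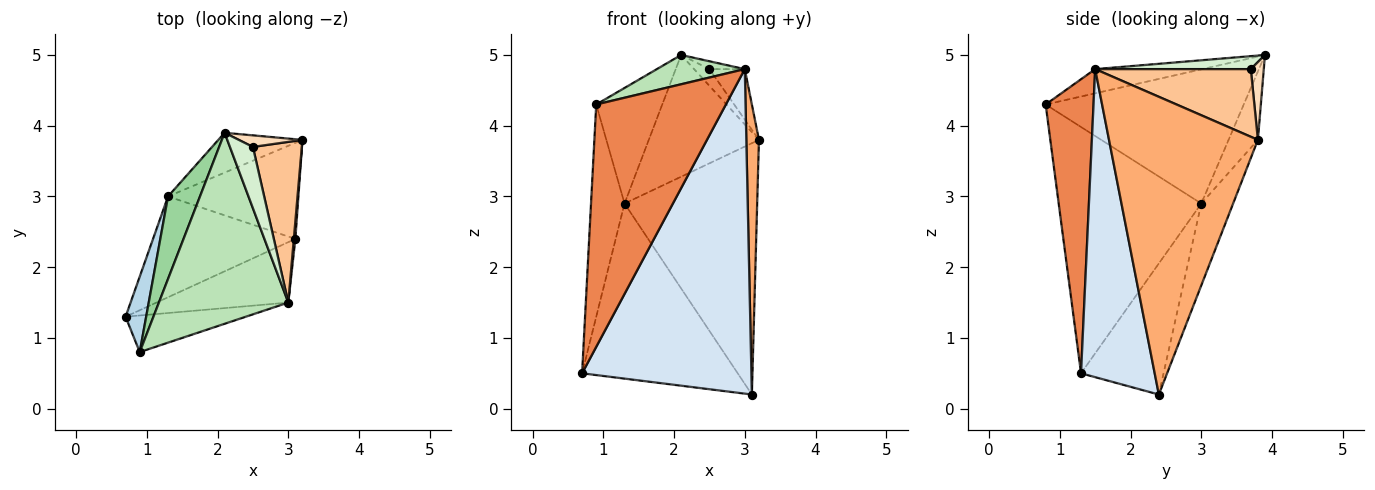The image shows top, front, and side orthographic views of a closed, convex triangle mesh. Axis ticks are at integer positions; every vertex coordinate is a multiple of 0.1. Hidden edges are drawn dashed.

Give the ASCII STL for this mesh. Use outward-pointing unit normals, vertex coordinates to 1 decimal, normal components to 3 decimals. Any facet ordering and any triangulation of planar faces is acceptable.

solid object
 facet normal -0.418 0.787 -0.453
  outer loop
   vertex 1.3 3.0 2.9
   vertex 3.1 2.4 0.2
   vertex 0.7 1.3 0.5
  endloop
 endfacet
 facet normal -0.219 0.911 -0.348
  outer loop
   vertex 1.3 3.0 2.9
   vertex 3.2 3.8 3.8
   vertex 3.1 2.4 0.2
  endloop
 endfacet
 facet normal -0.970 0.228 0.081
  outer loop
   vertex 1.3 3.0 2.9
   vertex 0.7 1.3 0.5
   vertex 0.9 0.8 4.3
  endloop
 endfacet
 facet normal 0.393 -0.904 -0.168
  outer loop
   vertex 3.0 1.5 4.8
   vertex 0.7 1.3 0.5
   vertex 3.1 2.4 0.2
  endloop
 endfacet
 facet normal 0.343 -0.929 -0.140
  outer loop
   vertex 3.0 1.5 4.8
   vertex 0.9 0.8 4.3
   vertex 0.7 1.3 0.5
  endloop
 endfacet
 facet normal 0.996 -0.084 0.005
  outer loop
   vertex 3.0 1.5 4.8
   vertex 3.1 2.4 0.2
   vertex 3.2 3.8 3.8
  endloop
 endfacet
 facet normal 0.797 0.181 0.576
  outer loop
   vertex 3.0 1.5 4.8
   vertex 3.2 3.8 3.8
   vertex 2.5 3.7 4.8
  endloop
 endfacet
 facet normal 0.571 0.675 0.467
  outer loop
   vertex 2.1 3.9 5.0
   vertex 2.5 3.7 4.8
   vertex 3.2 3.8 3.8
  endloop
 endfacet
 facet normal -0.245 0.921 -0.302
  outer loop
   vertex 2.1 3.9 5.0
   vertex 3.2 3.8 3.8
   vertex 1.3 3.0 2.9
  endloop
 endfacet
 facet normal -0.925 0.308 0.220
  outer loop
   vertex 2.1 3.9 5.0
   vertex 1.3 3.0 2.9
   vertex 0.9 0.8 4.3
  endloop
 endfacet
 facet normal -0.182 -0.149 0.972
  outer loop
   vertex 2.1 3.9 5.0
   vertex 0.9 0.8 4.3
   vertex 3.0 1.5 4.8
  endloop
 endfacet
 facet normal 0.488 0.111 0.866
  outer loop
   vertex 2.1 3.9 5.0
   vertex 3.0 1.5 4.8
   vertex 2.5 3.7 4.8
  endloop
 endfacet
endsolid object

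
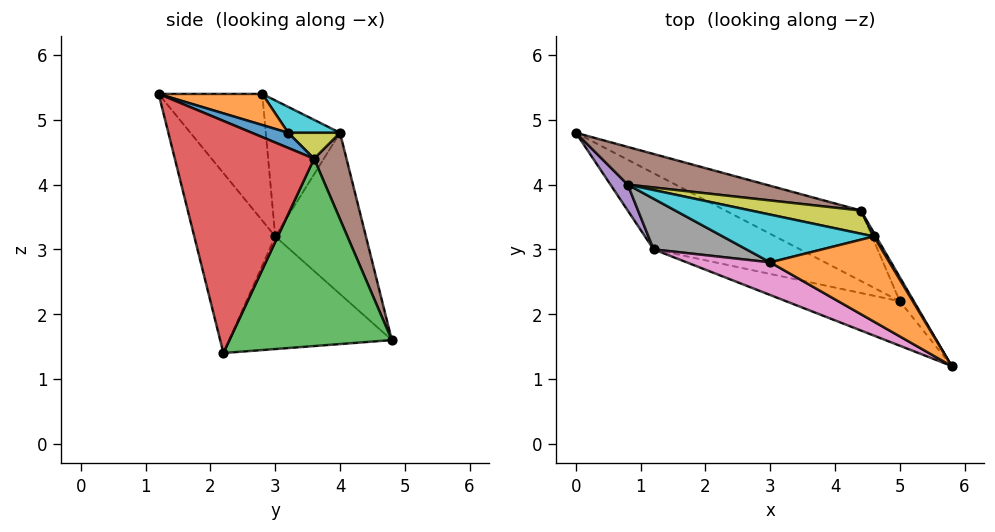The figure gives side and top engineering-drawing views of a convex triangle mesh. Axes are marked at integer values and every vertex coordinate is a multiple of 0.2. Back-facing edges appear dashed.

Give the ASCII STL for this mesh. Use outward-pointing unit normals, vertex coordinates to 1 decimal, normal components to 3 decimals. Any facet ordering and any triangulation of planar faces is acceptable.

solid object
 facet normal -0.408 -0.743 -0.530
  outer loop
   vertex 1.2 3.0 3.2
   vertex 0.0 4.8 1.6
   vertex 5.0 2.2 1.4
  endloop
 endfacet
 facet normal -0.283 -0.942 -0.179
  outer loop
   vertex 1.2 3.0 3.2
   vertex 5.0 2.2 1.4
   vertex 5.8 1.2 5.4
  endloop
 endfacet
 facet normal 0.429 0.848 -0.310
  outer loop
   vertex 4.4 3.6 4.4
   vertex 5.0 2.2 1.4
   vertex 0.0 4.8 1.6
  endloop
 endfacet
 facet normal 0.872 0.487 -0.053
  outer loop
   vertex 4.4 3.6 4.4
   vertex 5.8 1.2 5.4
   vertex 5.0 2.2 1.4
  endloop
 endfacet
 facet normal -0.865 -0.494 0.093
  outer loop
   vertex 0.8 4.0 4.8
   vertex 0.0 4.8 1.6
   vertex 1.2 3.0 3.2
  endloop
 endfacet
 facet normal 0.131 0.969 0.210
  outer loop
   vertex 0.8 4.0 4.8
   vertex 4.4 3.6 4.4
   vertex 0.0 4.8 1.6
  endloop
 endfacet
 facet normal -0.472 -0.825 0.311
  outer loop
   vertex 3.0 2.8 5.4
   vertex 1.2 3.0 3.2
   vertex 5.8 1.2 5.4
  endloop
 endfacet
 facet normal -0.520 -0.777 0.355
  outer loop
   vertex 3.0 2.8 5.4
   vertex 0.8 4.0 4.8
   vertex 1.2 3.0 3.2
  endloop
 endfacet
 facet normal 0.155 0.736 0.659
  outer loop
   vertex 4.6 3.2 4.8
   vertex 4.4 3.6 4.4
   vertex 0.8 4.0 4.8
  endloop
 endfacet
 facet normal 0.132 0.626 0.769
  outer loop
   vertex 4.6 3.2 4.8
   vertex 0.8 4.0 4.8
   vertex 3.0 2.8 5.4
  endloop
 endfacet
 facet normal 0.835 0.537 0.119
  outer loop
   vertex 4.6 3.2 4.8
   vertex 5.8 1.2 5.4
   vertex 4.4 3.6 4.4
  endloop
 endfacet
 facet normal 0.231 0.404 0.885
  outer loop
   vertex 4.6 3.2 4.8
   vertex 3.0 2.8 5.4
   vertex 5.8 1.2 5.4
  endloop
 endfacet
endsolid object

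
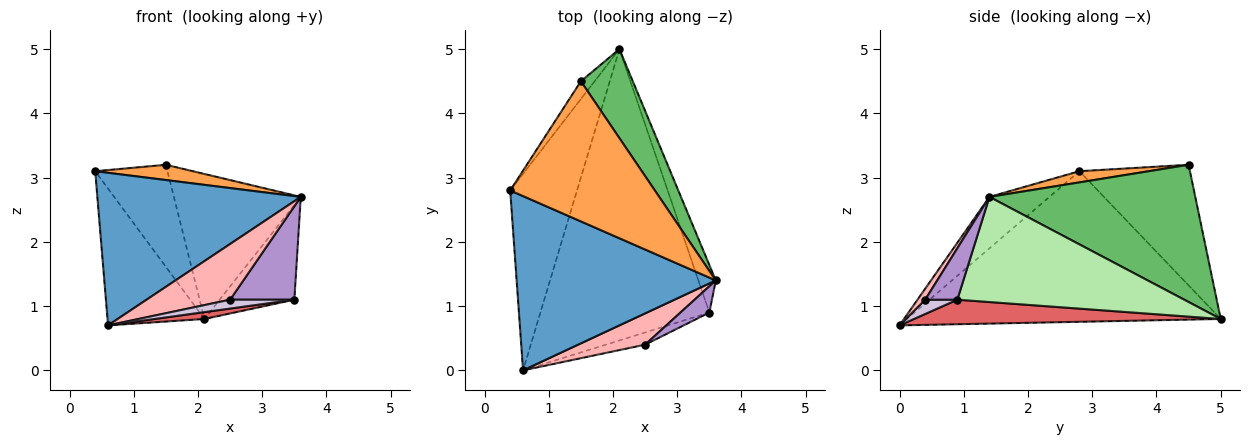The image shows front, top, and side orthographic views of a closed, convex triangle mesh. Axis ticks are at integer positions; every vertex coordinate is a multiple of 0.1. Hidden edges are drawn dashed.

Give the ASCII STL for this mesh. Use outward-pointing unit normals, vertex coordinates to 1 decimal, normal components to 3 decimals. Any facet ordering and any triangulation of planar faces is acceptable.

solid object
 facet normal -0.191 -0.647 0.739
  outer loop
   vertex 0.6 0.0 0.7
   vertex 3.6 1.4 2.7
   vertex 0.4 2.8 3.1
  endloop
 endfacet
 facet normal -0.880 0.272 -0.390
  outer loop
   vertex 0.6 0.0 0.7
   vertex 0.4 2.8 3.1
   vertex 2.1 5.0 0.8
  endloop
 endfacet
 facet normal 0.077 -0.108 0.991
  outer loop
   vertex 1.5 4.5 3.2
   vertex 0.4 2.8 3.1
   vertex 3.6 1.4 2.7
  endloop
 endfacet
 facet normal -0.833 0.545 -0.095
  outer loop
   vertex 1.5 4.5 3.2
   vertex 2.1 5.0 0.8
   vertex 0.4 2.8 3.1
  endloop
 endfacet
 facet normal 0.810 0.499 0.307
  outer loop
   vertex 1.5 4.5 3.2
   vertex 3.6 1.4 2.7
   vertex 2.1 5.0 0.8
  endloop
 endfacet
 facet normal 0.938 0.309 -0.155
  outer loop
   vertex 3.5 0.9 1.1
   vertex 2.1 5.0 0.8
   vertex 3.6 1.4 2.7
  endloop
 endfacet
 facet normal 0.144 -0.023 -0.989
  outer loop
   vertex 3.5 0.9 1.1
   vertex 0.6 0.0 0.7
   vertex 2.1 5.0 0.8
  endloop
 endfacet
 facet normal 0.080 -0.869 0.488
  outer loop
   vertex 2.5 0.4 1.1
   vertex 3.6 1.4 2.7
   vertex 0.6 0.0 0.7
  endloop
 endfacet
 facet normal 0.434 -0.867 0.244
  outer loop
   vertex 2.5 0.4 1.1
   vertex 3.5 0.9 1.1
   vertex 3.6 1.4 2.7
  endloop
 endfacet
 facet normal 0.282 -0.564 -0.776
  outer loop
   vertex 2.5 0.4 1.1
   vertex 0.6 0.0 0.7
   vertex 3.5 0.9 1.1
  endloop
 endfacet
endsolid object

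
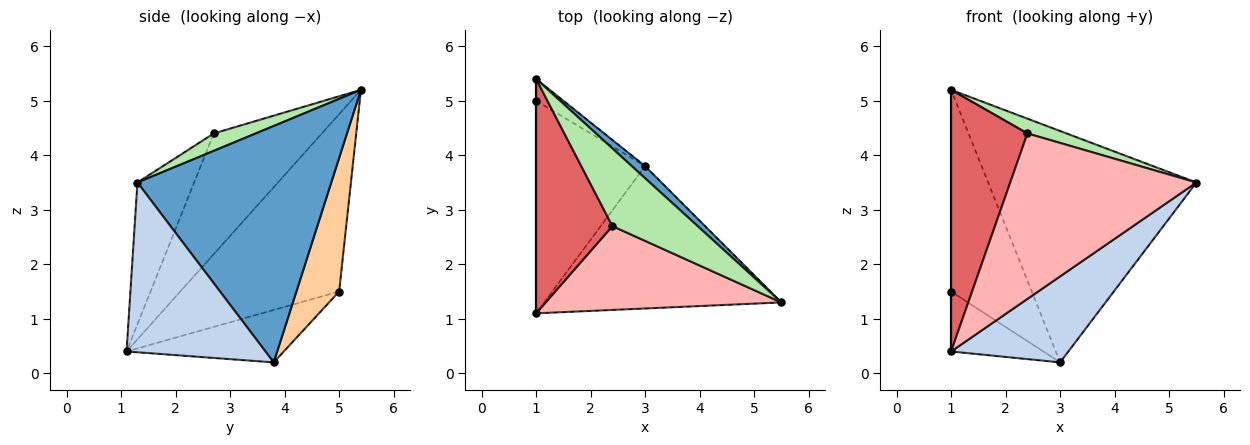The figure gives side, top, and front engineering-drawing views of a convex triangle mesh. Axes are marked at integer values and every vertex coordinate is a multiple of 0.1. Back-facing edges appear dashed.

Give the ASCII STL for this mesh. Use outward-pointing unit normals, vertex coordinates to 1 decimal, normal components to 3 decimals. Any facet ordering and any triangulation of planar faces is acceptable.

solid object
 facet normal 0.681 0.731 0.038
  outer loop
   vertex 3.0 3.8 0.2
   vertex 1.0 5.4 5.2
   vertex 5.5 1.3 3.5
  endloop
 endfacet
 facet normal 0.522 -0.441 -0.730
  outer loop
   vertex 3.0 3.8 0.2
   vertex 5.5 1.3 3.5
   vertex 1.0 1.1 0.4
  endloop
 endfacet
 facet normal -1.000 0.000 0.000
  outer loop
   vertex 1.0 5.0 1.5
   vertex 1.0 1.1 0.4
   vertex 1.0 5.4 5.2
  endloop
 endfacet
 facet normal 0.466 0.880 -0.095
  outer loop
   vertex 1.0 5.0 1.5
   vertex 1.0 5.4 5.2
   vertex 3.0 3.8 0.2
  endloop
 endfacet
 facet normal -0.420 0.246 -0.873
  outer loop
   vertex 1.0 5.0 1.5
   vertex 3.0 3.8 0.2
   vertex 1.0 1.1 0.4
  endloop
 endfacet
 facet normal 0.197 -0.183 0.963
  outer loop
   vertex 2.4 2.7 4.4
   vertex 5.5 1.3 3.5
   vertex 1.0 5.4 5.2
  endloop
 endfacet
 facet normal -0.726 -0.512 0.459
  outer loop
   vertex 2.4 2.7 4.4
   vertex 1.0 5.4 5.2
   vertex 1.0 1.1 0.4
  endloop
 endfacet
 facet normal -0.262 -0.861 0.436
  outer loop
   vertex 2.4 2.7 4.4
   vertex 1.0 1.1 0.4
   vertex 5.5 1.3 3.5
  endloop
 endfacet
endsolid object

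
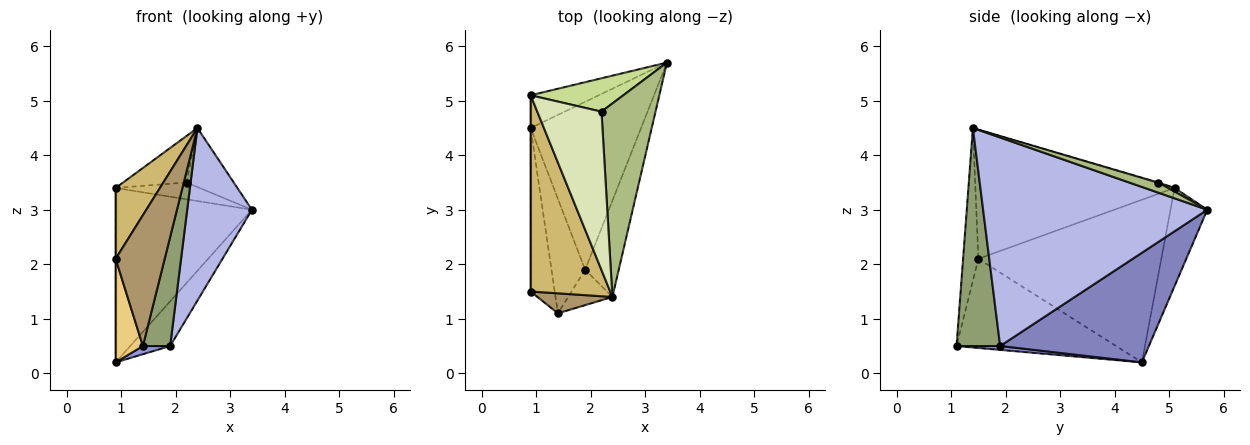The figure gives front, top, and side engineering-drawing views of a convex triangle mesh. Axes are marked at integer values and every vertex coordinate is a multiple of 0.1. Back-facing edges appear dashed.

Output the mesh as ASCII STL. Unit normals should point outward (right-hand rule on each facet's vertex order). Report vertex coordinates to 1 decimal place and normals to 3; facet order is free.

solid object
 facet normal -0.256 0.950 -0.178
  outer loop
   vertex 0.9 5.1 3.4
   vertex 3.4 5.7 3.0
   vertex 0.9 4.5 0.2
  endloop
 endfacet
 facet normal 0.692 0.186 -0.698
  outer loop
   vertex 1.9 1.9 0.5
   vertex 0.9 4.5 0.2
   vertex 3.4 5.7 3.0
  endloop
 endfacet
 facet normal 0.113 -0.071 -0.991
  outer loop
   vertex 1.9 1.9 0.5
   vertex 1.4 1.1 0.5
   vertex 0.9 4.5 0.2
  endloop
 endfacet
 facet normal 0.949 -0.274 -0.153
  outer loop
   vertex 1.9 1.9 0.5
   vertex 3.4 5.7 3.0
   vertex 2.4 1.4 4.5
  endloop
 endfacet
 facet normal 0.836 -0.522 -0.170
  outer loop
   vertex 1.9 1.9 0.5
   vertex 2.4 1.4 4.5
   vertex 1.4 1.1 0.5
  endloop
 endfacet
 facet normal 0.177 0.287 0.941
  outer loop
   vertex 2.2 4.8 3.5
   vertex 2.4 1.4 4.5
   vertex 3.4 5.7 3.0
  endloop
 endfacet
 facet normal 0.035 0.449 0.893
  outer loop
   vertex 2.2 4.8 3.5
   vertex 3.4 5.7 3.0
   vertex 0.9 5.1 3.4
  endloop
 endfacet
 facet normal -0.009 0.282 0.959
  outer loop
   vertex 2.2 4.8 3.5
   vertex 0.9 5.1 3.4
   vertex 2.4 1.4 4.5
  endloop
 endfacet
 facet normal -0.294 -0.945 0.144
  outer loop
   vertex 0.9 1.5 2.1
   vertex 1.4 1.1 0.5
   vertex 2.4 1.4 4.5
  endloop
 endfacet
 facet normal -0.837 -0.186 0.515
  outer loop
   vertex 0.9 1.5 2.1
   vertex 2.4 1.4 4.5
   vertex 0.9 5.1 3.4
  endloop
 endfacet
 facet normal -0.953 -0.163 -0.257
  outer loop
   vertex 0.9 1.5 2.1
   vertex 0.9 4.5 0.2
   vertex 1.4 1.1 0.5
  endloop
 endfacet
 facet normal -1.000 0.000 0.000
  outer loop
   vertex 0.9 1.5 2.1
   vertex 0.9 5.1 3.4
   vertex 0.9 4.5 0.2
  endloop
 endfacet
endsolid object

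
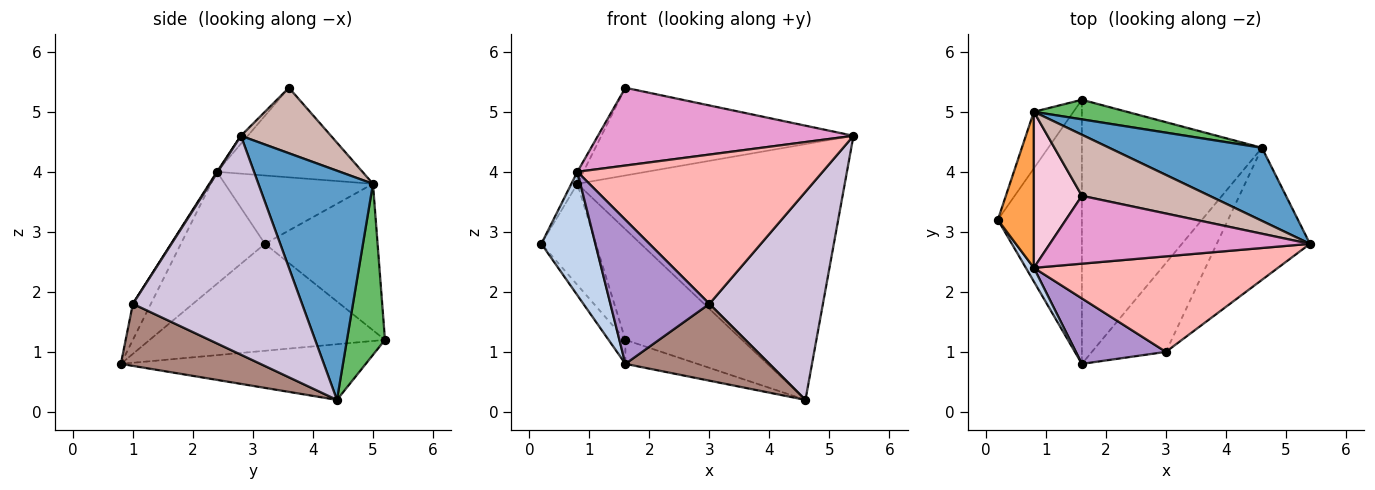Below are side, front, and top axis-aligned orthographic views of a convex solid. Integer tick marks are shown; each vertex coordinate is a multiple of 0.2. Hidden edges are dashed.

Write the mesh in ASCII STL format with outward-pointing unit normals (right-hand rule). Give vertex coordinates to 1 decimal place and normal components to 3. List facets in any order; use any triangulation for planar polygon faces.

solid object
 facet normal 0.381 0.889 0.254
  outer loop
   vertex 0.8 5.0 3.8
   vertex 5.4 2.8 4.6
   vertex 4.6 4.4 0.2
  endloop
 endfacet
 facet normal -0.840 -0.540 0.060
  outer loop
   vertex 0.8 2.4 4.0
   vertex 0.2 3.2 2.8
   vertex 1.6 0.8 0.8
  endloop
 endfacet
 facet normal -0.884 0.036 0.466
  outer loop
   vertex 0.8 2.4 4.0
   vertex 0.8 5.0 3.8
   vertex 0.2 3.2 2.8
  endloop
 endfacet
 facet normal -0.875 0.423 -0.237
  outer loop
   vertex 1.6 5.2 1.2
   vertex 0.2 3.2 2.8
   vertex 0.8 5.0 3.8
  endloop
 endfacet
 facet normal 0.305 0.938 0.166
  outer loop
   vertex 1.6 5.2 1.2
   vertex 0.8 5.0 3.8
   vertex 4.6 4.4 0.2
  endloop
 endfacet
 facet normal -0.785 0.056 -0.617
  outer loop
   vertex 1.6 5.2 1.2
   vertex 1.6 0.8 0.8
   vertex 0.2 3.2 2.8
  endloop
 endfacet
 facet normal -0.294 0.087 -0.952
  outer loop
   vertex 1.6 5.2 1.2
   vertex 4.6 4.4 0.2
   vertex 1.6 0.8 0.8
  endloop
 endfacet
 facet normal 0.003 -0.842 0.539
  outer loop
   vertex 3.0 1.0 1.8
   vertex 5.4 2.8 4.6
   vertex 0.8 2.4 4.0
  endloop
 endfacet
 facet normal -0.163 -0.898 0.408
  outer loop
   vertex 3.0 1.0 1.8
   vertex 0.8 2.4 4.0
   vertex 1.6 0.8 0.8
  endloop
 endfacet
 facet normal 0.783 -0.525 -0.333
  outer loop
   vertex 3.0 1.0 1.8
   vertex 4.6 4.4 0.2
   vertex 5.4 2.8 4.6
  endloop
 endfacet
 facet normal 0.535 -0.553 -0.639
  outer loop
   vertex 3.0 1.0 1.8
   vertex 1.6 0.8 0.8
   vertex 4.6 4.4 0.2
  endloop
 endfacet
 facet normal 0.281 0.787 0.548
  outer loop
   vertex 1.6 3.6 5.4
   vertex 5.4 2.8 4.6
   vertex 0.8 5.0 3.8
  endloop
 endfacet
 facet normal -0.020 -0.753 0.657
  outer loop
   vertex 1.6 3.6 5.4
   vertex 0.8 2.4 4.0
   vertex 5.4 2.8 4.6
  endloop
 endfacet
 facet normal -0.881 0.036 0.472
  outer loop
   vertex 1.6 3.6 5.4
   vertex 0.8 5.0 3.8
   vertex 0.8 2.4 4.0
  endloop
 endfacet
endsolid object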